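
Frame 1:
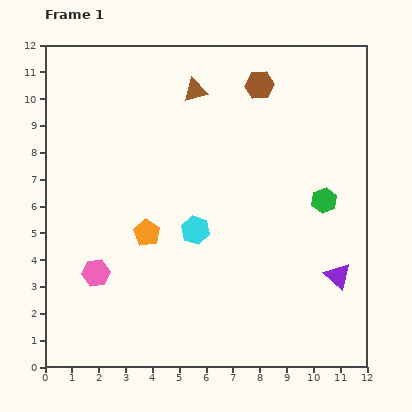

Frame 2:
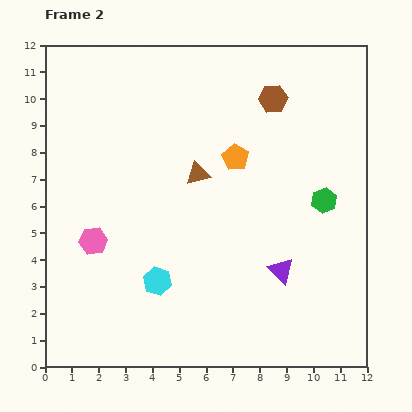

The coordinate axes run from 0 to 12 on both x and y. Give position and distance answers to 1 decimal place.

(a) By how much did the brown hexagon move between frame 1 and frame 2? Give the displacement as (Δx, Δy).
(0.5, -0.5)

The brown hexagon was at (8.0, 10.5) in frame 1 and (8.5, 10.0) in frame 2.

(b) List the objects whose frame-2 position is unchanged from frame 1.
the green hexagon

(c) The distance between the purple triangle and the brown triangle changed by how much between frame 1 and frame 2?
-3.9

Distance in frame 1: 8.7. Distance in frame 2: 4.8.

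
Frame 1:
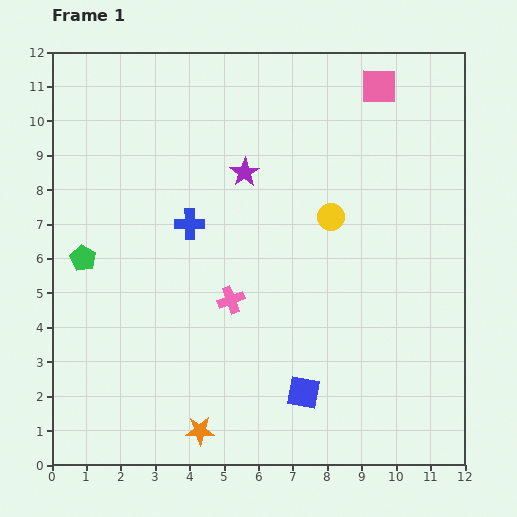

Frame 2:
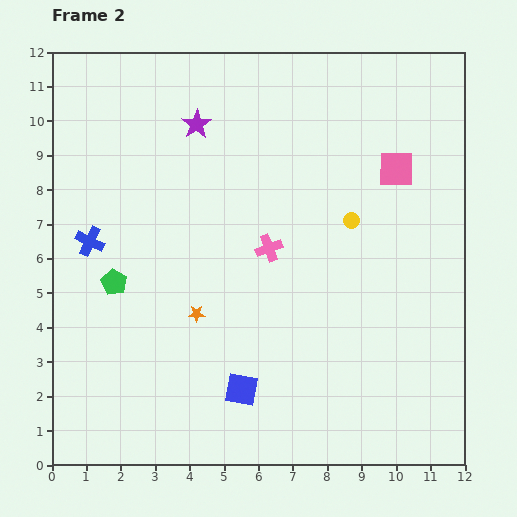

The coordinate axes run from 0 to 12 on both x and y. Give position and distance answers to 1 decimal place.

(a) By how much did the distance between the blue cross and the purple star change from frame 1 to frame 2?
+2.4

Distance in frame 1: 2.2. Distance in frame 2: 4.6.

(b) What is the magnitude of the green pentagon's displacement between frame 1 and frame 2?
1.1

The green pentagon moved from (0.9, 6.0) to (1.8, 5.3), a distance of √(0.9² + 0.7²) ≈ 1.1.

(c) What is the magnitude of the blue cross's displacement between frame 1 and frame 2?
2.9

The blue cross moved from (4.0, 7.0) to (1.1, 6.5), a distance of √(2.9² + 0.5²) ≈ 2.9.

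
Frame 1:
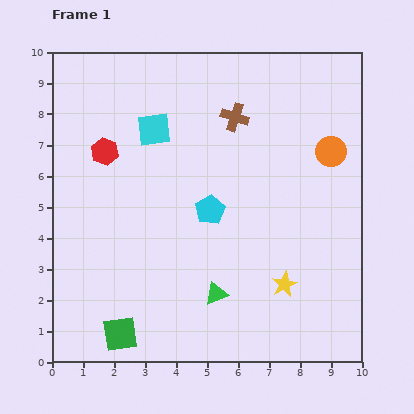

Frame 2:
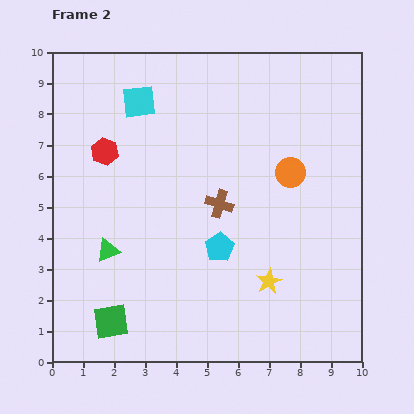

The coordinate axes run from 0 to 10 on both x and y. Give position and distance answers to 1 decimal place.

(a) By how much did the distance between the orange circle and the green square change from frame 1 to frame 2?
-1.5

Distance in frame 1: 9.0. Distance in frame 2: 7.5.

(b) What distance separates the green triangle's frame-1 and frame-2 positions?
3.8

The green triangle moved from (5.3, 2.2) to (1.8, 3.6), a distance of √(3.5² + 1.4²) ≈ 3.8.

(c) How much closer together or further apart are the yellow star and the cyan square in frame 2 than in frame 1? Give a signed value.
+0.7

Distance in frame 1: 6.5. Distance in frame 2: 7.2.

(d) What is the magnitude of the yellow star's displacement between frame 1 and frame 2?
0.5

The yellow star moved from (7.5, 2.5) to (7.0, 2.6), a distance of √(0.5² + 0.1²) ≈ 0.5.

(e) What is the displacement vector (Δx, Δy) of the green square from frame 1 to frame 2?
(-0.3, 0.4)

The green square was at (2.2, 0.9) in frame 1 and (1.9, 1.3) in frame 2.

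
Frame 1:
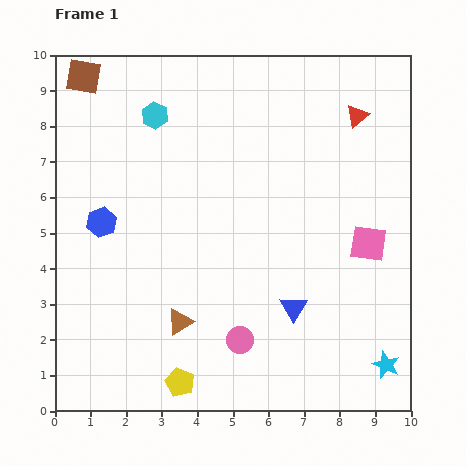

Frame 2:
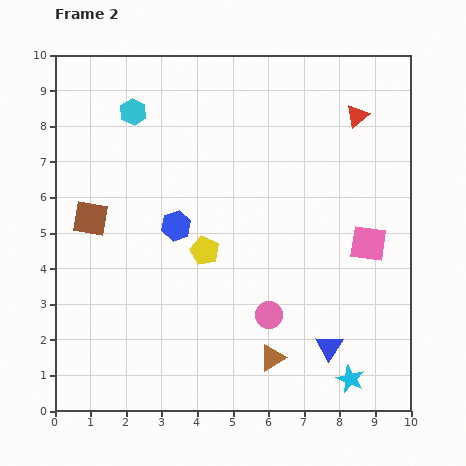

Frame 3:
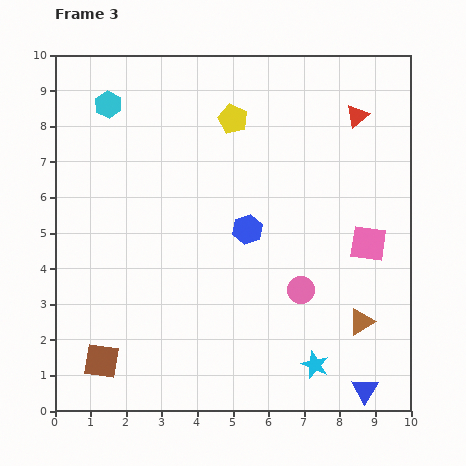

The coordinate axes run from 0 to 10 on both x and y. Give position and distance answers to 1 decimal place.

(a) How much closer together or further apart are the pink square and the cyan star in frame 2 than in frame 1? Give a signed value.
+0.4

Distance in frame 1: 3.4. Distance in frame 2: 3.8.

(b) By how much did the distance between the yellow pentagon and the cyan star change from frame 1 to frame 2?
-0.3

Distance in frame 1: 5.8. Distance in frame 2: 5.5.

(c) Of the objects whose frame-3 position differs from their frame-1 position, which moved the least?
the cyan hexagon

(moved 1.3)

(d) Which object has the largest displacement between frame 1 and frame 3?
the brown square

(moved 8.0; next 7.6)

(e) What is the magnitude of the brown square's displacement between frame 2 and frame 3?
4.0

The brown square moved from (1.0, 5.4) to (1.3, 1.4), a distance of √(0.3² + 4.0²) ≈ 4.0.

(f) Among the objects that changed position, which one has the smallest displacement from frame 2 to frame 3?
the cyan hexagon

(moved 0.7)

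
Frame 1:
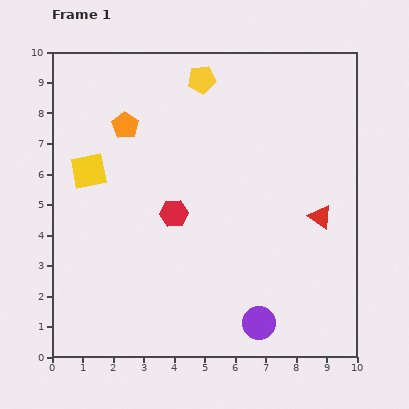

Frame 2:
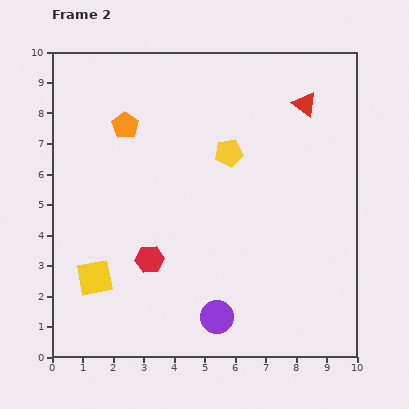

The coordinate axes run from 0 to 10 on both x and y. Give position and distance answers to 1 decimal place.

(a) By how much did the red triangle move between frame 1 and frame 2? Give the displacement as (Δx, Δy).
(-0.5, 3.7)

The red triangle was at (8.8, 4.6) in frame 1 and (8.3, 8.3) in frame 2.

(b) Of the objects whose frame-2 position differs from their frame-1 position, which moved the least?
the purple circle

(moved 1.4)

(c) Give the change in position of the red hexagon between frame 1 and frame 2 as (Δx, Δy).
(-0.8, -1.5)

The red hexagon was at (4.0, 4.7) in frame 1 and (3.2, 3.2) in frame 2.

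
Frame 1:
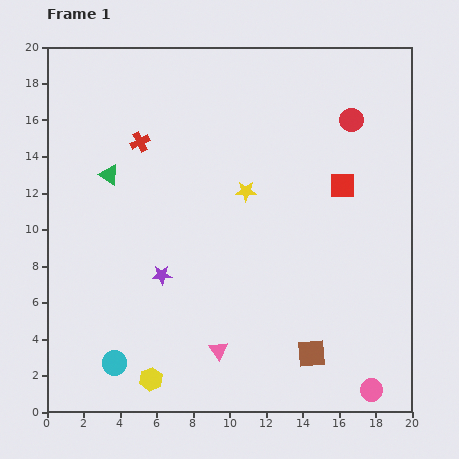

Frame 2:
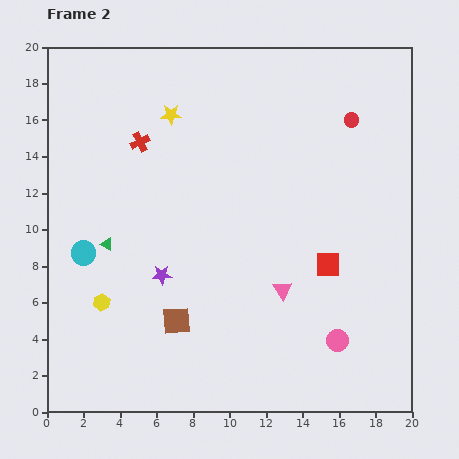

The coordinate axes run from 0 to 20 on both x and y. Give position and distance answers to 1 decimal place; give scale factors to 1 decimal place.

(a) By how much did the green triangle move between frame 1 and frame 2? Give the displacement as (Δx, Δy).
(-0.1, -3.8)

The green triangle was at (3.4, 13.0) in frame 1 and (3.3, 9.2) in frame 2.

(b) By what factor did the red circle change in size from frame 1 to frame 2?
0.6×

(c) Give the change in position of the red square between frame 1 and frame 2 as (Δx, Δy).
(-0.8, -4.3)

The red square was at (16.2, 12.4) in frame 1 and (15.4, 8.1) in frame 2.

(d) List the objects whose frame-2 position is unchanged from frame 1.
the red circle, the red cross, the purple star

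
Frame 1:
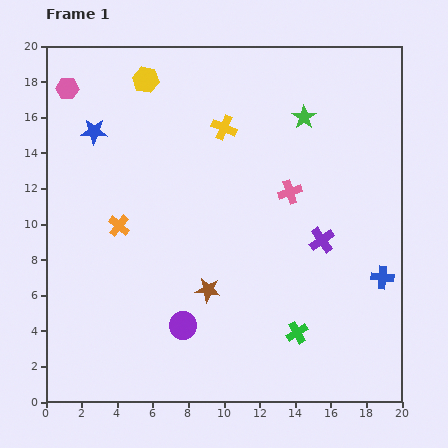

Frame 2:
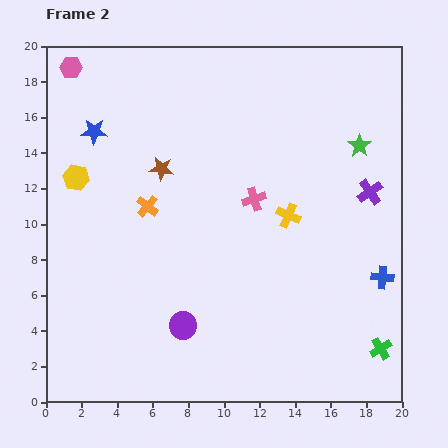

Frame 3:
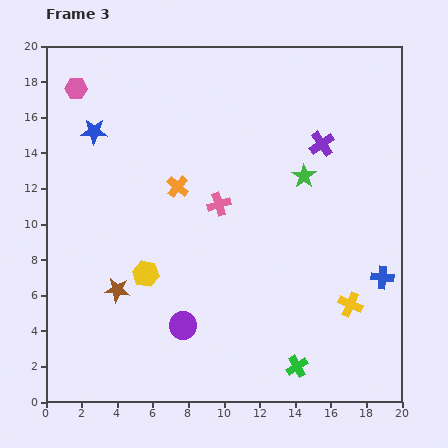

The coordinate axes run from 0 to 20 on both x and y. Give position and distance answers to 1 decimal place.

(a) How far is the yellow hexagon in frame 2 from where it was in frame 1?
6.7

The yellow hexagon moved from (5.6, 18.1) to (1.7, 12.6), a distance of √(3.9² + 5.5²) ≈ 6.7.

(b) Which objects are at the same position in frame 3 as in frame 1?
the blue star, the blue cross, the purple circle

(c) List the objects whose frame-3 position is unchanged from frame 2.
the blue star, the blue cross, the purple circle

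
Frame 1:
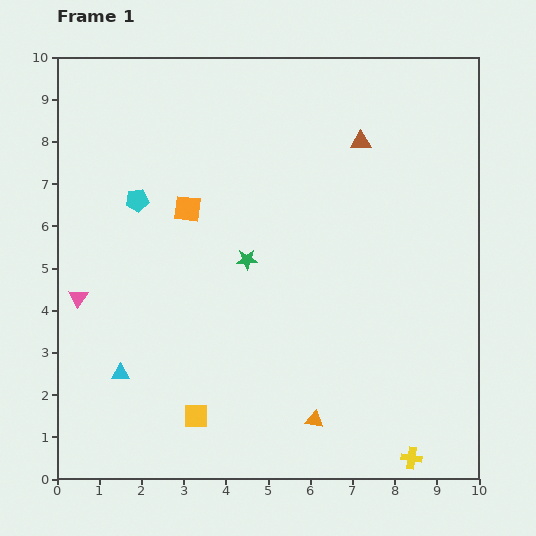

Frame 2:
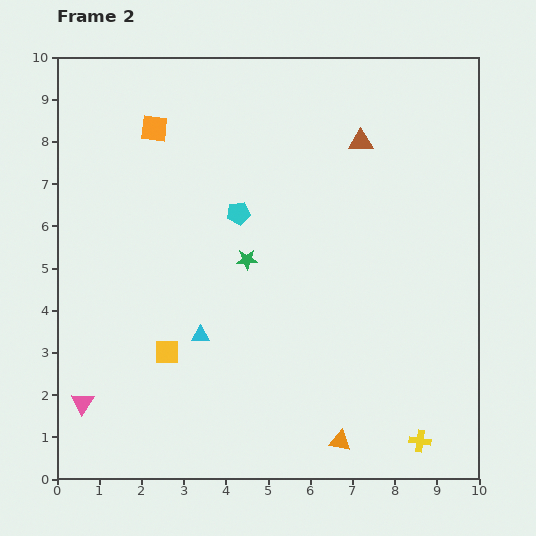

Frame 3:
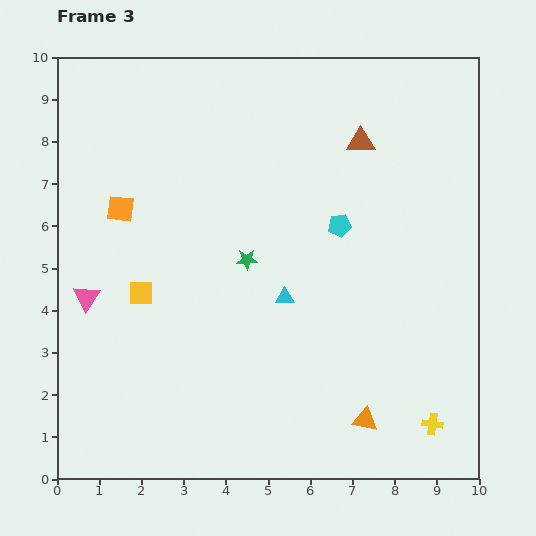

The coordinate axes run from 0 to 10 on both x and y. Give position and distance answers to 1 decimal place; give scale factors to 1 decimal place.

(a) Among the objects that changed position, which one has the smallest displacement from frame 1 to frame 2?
the yellow cross

(moved 0.4)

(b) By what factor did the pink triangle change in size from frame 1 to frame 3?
1.4×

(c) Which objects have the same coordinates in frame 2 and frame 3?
the brown triangle, the green star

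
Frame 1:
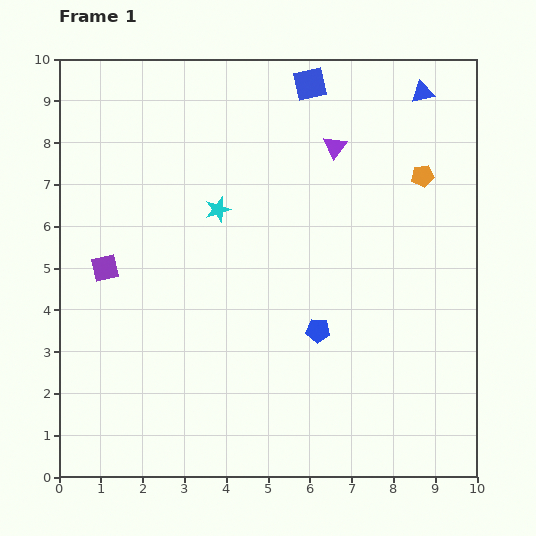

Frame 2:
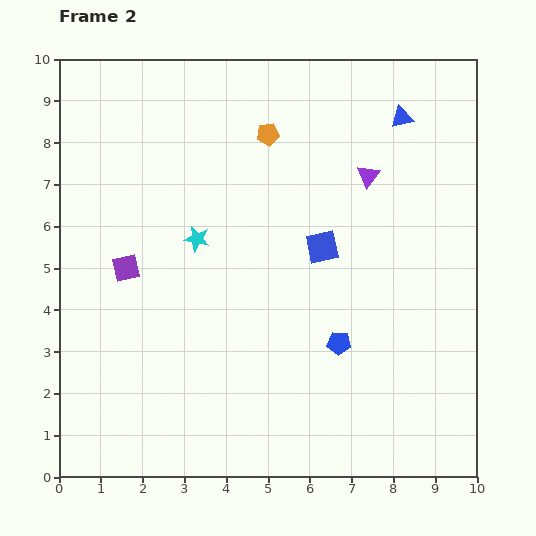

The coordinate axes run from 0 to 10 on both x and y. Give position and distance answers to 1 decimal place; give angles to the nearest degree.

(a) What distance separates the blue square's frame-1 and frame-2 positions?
3.9

The blue square moved from (6.0, 9.4) to (6.3, 5.5), a distance of √(0.3² + 3.9²) ≈ 3.9.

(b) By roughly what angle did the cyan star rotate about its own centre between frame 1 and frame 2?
29° clockwise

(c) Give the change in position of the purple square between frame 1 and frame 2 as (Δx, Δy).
(0.5, 0.0)

The purple square was at (1.1, 5.0) in frame 1 and (1.6, 5.0) in frame 2.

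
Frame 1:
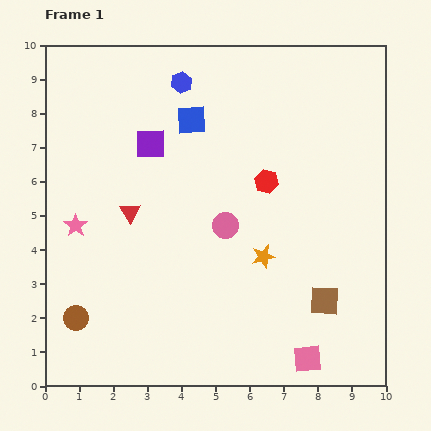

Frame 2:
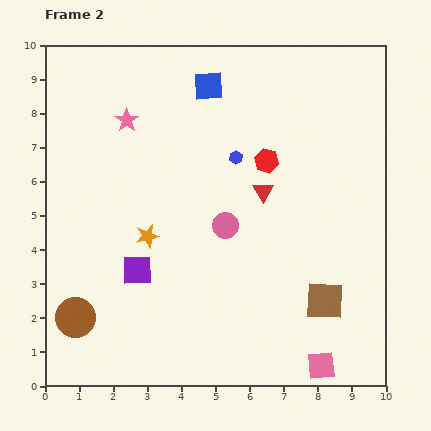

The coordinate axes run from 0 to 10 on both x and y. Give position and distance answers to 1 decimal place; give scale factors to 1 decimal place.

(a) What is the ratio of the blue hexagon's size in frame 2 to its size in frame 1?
0.6×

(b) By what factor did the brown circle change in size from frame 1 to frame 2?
1.6×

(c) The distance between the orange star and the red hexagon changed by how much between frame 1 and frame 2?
+1.9

Distance in frame 1: 2.2. Distance in frame 2: 4.1.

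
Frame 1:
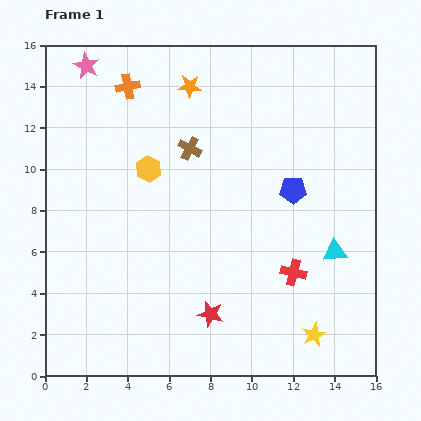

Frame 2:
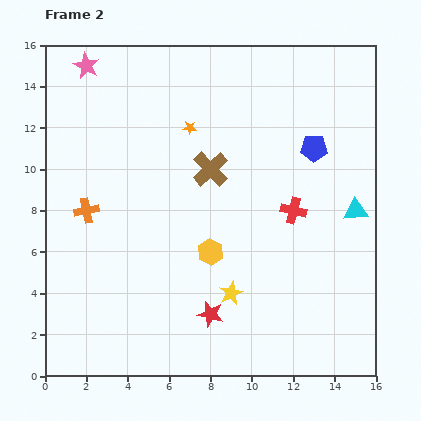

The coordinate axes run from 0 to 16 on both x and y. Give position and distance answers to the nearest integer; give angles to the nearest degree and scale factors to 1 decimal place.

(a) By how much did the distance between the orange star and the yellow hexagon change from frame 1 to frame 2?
+2

Distance in frame 1: 4. Distance in frame 2: 6.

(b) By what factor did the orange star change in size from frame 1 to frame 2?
0.6×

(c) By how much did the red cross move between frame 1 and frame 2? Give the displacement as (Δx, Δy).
(0, 3)

The red cross was at (12, 5) in frame 1 and (12, 8) in frame 2.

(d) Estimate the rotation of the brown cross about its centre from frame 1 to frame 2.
18° clockwise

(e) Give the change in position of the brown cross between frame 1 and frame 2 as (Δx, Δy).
(1, -1)

The brown cross was at (7, 11) in frame 1 and (8, 10) in frame 2.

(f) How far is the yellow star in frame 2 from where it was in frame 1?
4

The yellow star moved from (13, 2) to (9, 4), a distance of √(4² + 2²) ≈ 4.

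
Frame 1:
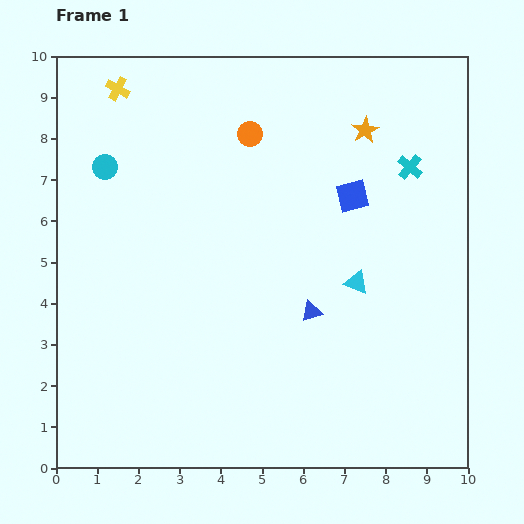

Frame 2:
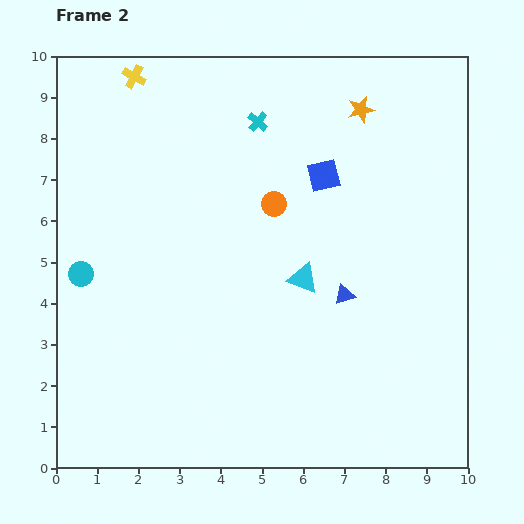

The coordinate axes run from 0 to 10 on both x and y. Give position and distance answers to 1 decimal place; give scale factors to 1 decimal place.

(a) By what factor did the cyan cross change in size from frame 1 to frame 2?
0.8×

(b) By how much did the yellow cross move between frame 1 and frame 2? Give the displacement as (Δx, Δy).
(0.4, 0.3)

The yellow cross was at (1.5, 9.2) in frame 1 and (1.9, 9.5) in frame 2.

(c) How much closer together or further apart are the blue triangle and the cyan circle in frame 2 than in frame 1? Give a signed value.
+0.3

Distance in frame 1: 6.1. Distance in frame 2: 6.4.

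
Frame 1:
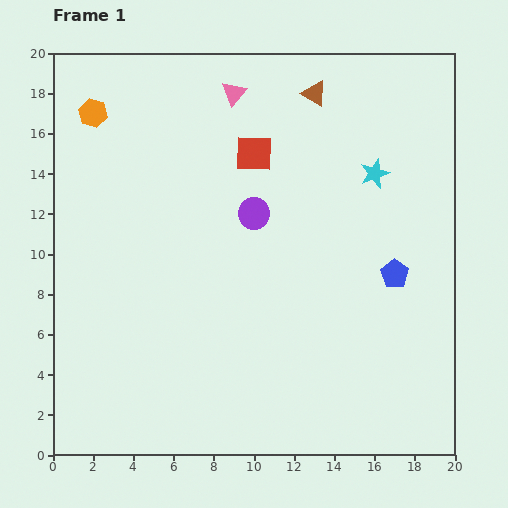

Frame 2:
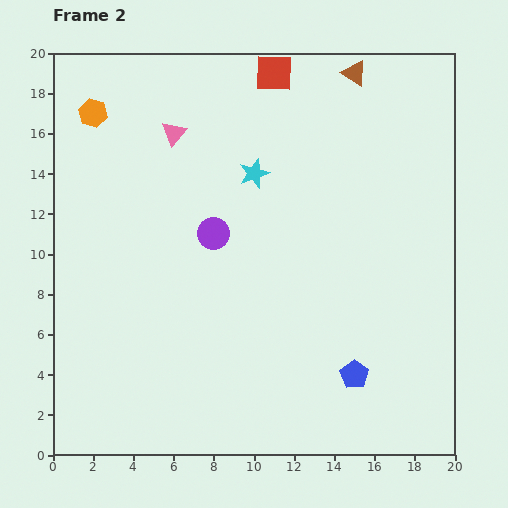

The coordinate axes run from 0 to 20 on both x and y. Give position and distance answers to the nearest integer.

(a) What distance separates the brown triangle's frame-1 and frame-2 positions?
2

The brown triangle moved from (13, 18) to (15, 19), a distance of √(2² + 1²) ≈ 2.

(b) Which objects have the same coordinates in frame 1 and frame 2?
the orange hexagon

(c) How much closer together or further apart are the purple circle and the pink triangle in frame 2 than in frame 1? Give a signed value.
-1

Distance in frame 1: 6. Distance in frame 2: 5.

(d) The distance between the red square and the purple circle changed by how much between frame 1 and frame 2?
+6

Distance in frame 1: 3. Distance in frame 2: 9.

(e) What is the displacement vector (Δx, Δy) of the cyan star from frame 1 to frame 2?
(-6, 0)

The cyan star was at (16, 14) in frame 1 and (10, 14) in frame 2.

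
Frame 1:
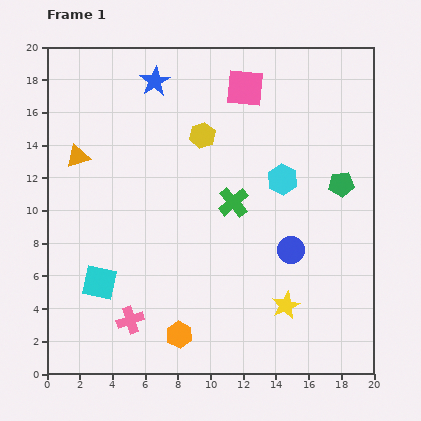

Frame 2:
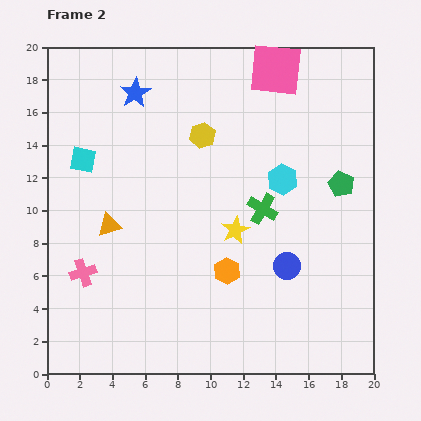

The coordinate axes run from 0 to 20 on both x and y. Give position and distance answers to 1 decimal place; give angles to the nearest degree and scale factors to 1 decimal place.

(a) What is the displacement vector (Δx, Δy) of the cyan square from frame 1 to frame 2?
(-1.0, 7.5)

The cyan square was at (3.2, 5.6) in frame 1 and (2.2, 13.1) in frame 2.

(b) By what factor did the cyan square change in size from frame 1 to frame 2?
0.8×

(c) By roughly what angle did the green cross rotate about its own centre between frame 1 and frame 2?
19° counter-clockwise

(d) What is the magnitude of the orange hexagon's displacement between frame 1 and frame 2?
4.9

The orange hexagon moved from (8.1, 2.4) to (11.0, 6.3), a distance of √(2.9² + 3.9²) ≈ 4.9.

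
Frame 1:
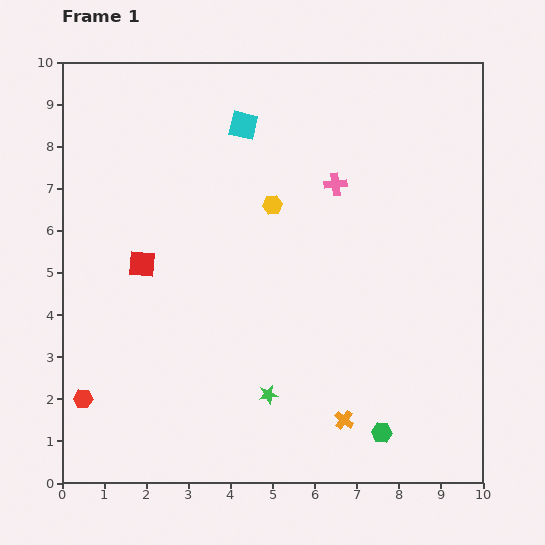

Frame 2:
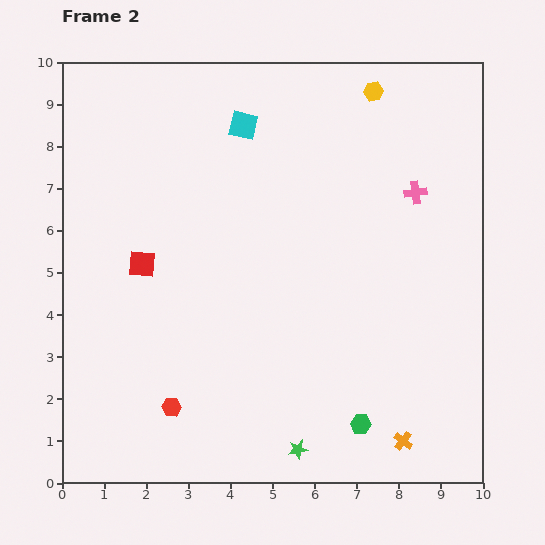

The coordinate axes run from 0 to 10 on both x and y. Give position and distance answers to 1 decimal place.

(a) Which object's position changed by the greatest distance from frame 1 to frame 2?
the yellow hexagon

(moved 3.6; next 2.1)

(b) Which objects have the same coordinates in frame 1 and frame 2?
the red square, the cyan square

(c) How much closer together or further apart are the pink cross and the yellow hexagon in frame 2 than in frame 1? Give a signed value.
+1.0

Distance in frame 1: 1.6. Distance in frame 2: 2.6.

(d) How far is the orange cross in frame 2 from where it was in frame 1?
1.5

The orange cross moved from (6.7, 1.5) to (8.1, 1.0), a distance of √(1.4² + 0.5²) ≈ 1.5.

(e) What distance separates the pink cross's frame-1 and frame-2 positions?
1.9

The pink cross moved from (6.5, 7.1) to (8.4, 6.9), a distance of √(1.9² + 0.2²) ≈ 1.9.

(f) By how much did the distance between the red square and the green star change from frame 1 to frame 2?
+1.4

Distance in frame 1: 4.3. Distance in frame 2: 5.7.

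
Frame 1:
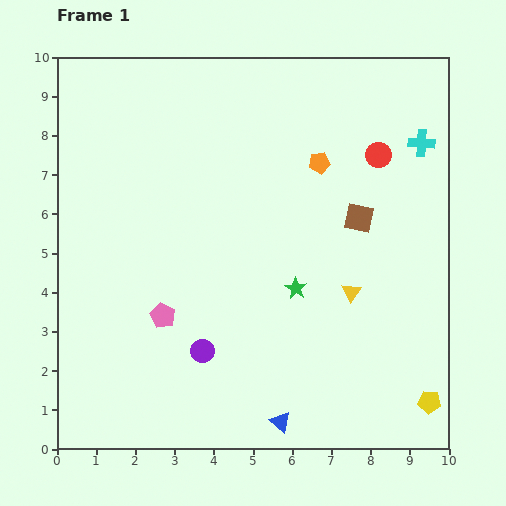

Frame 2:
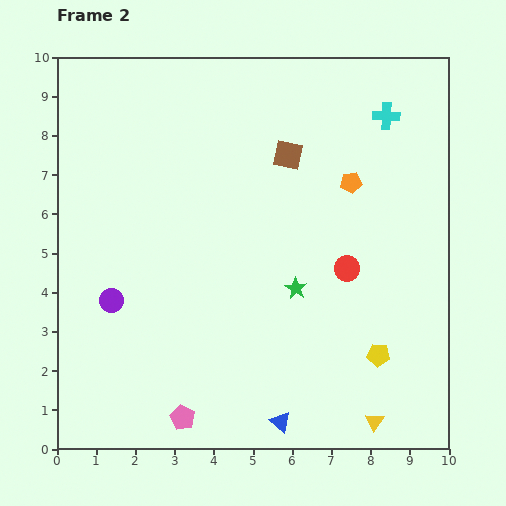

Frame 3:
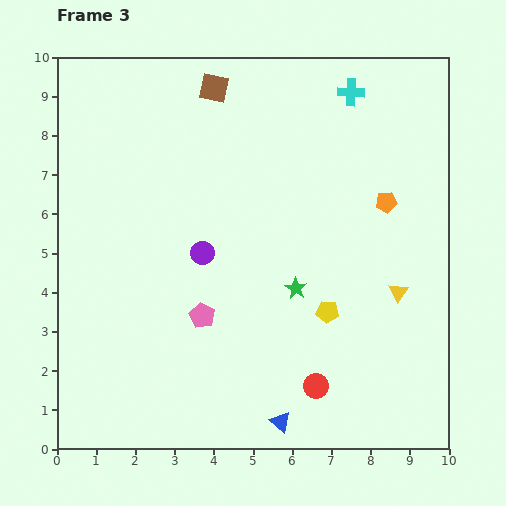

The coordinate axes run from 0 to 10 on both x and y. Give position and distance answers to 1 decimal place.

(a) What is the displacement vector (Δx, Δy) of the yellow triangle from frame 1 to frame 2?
(0.6, -3.3)

The yellow triangle was at (7.5, 4.0) in frame 1 and (8.1, 0.7) in frame 2.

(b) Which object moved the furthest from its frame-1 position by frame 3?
the red circle

(moved 6.1; next 5.0)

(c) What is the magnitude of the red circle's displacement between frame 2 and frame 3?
3.1

The red circle moved from (7.4, 4.6) to (6.6, 1.6), a distance of √(0.8² + 3.0²) ≈ 3.1.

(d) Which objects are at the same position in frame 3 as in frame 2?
the blue triangle, the green star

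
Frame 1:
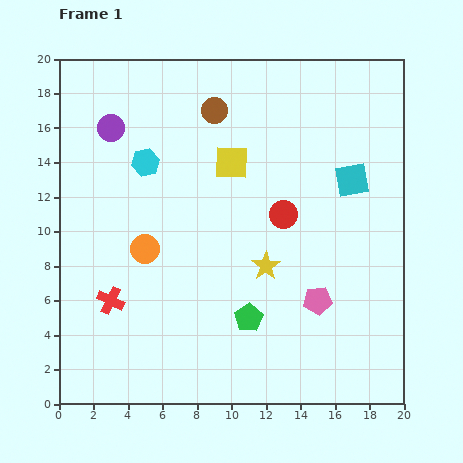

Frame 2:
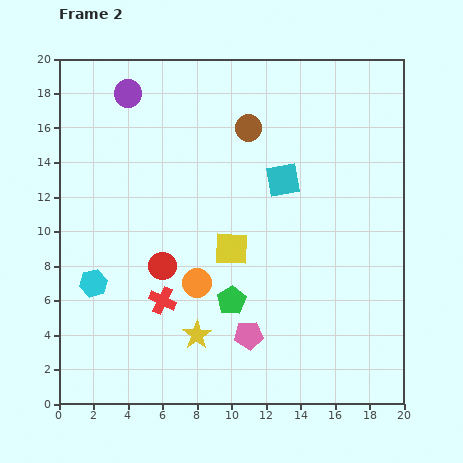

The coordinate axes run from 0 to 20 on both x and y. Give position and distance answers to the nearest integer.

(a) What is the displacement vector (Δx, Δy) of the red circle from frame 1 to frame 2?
(-7, -3)

The red circle was at (13, 11) in frame 1 and (6, 8) in frame 2.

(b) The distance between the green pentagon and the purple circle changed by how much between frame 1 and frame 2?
-1

Distance in frame 1: 14. Distance in frame 2: 13.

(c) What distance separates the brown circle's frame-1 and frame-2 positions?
2

The brown circle moved from (9, 17) to (11, 16), a distance of √(2² + 1²) ≈ 2.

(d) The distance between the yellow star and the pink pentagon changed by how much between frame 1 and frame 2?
-1

Distance in frame 1: 4. Distance in frame 2: 3.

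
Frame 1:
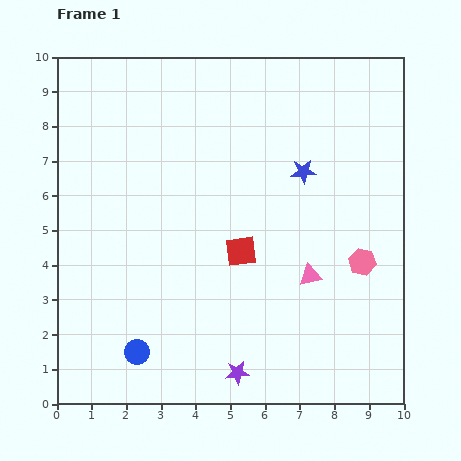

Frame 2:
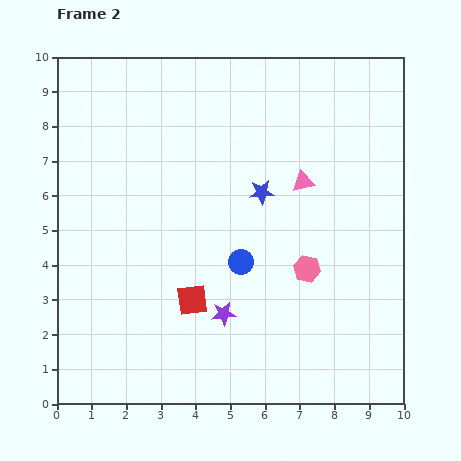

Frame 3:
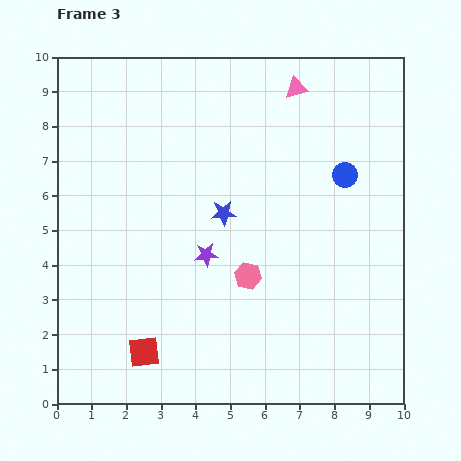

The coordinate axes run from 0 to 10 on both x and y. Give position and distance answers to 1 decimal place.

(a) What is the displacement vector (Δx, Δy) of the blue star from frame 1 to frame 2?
(-1.2, -0.6)

The blue star was at (7.1, 6.7) in frame 1 and (5.9, 6.1) in frame 2.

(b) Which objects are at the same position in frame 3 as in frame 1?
none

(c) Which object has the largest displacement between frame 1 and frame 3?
the blue circle

(moved 7.9; next 5.4)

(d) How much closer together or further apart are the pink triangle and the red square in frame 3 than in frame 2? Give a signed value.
+4.1

Distance in frame 2: 4.7. Distance in frame 3: 8.8.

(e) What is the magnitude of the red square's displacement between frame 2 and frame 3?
2.1

The red square moved from (3.9, 3.0) to (2.5, 1.5), a distance of √(1.4² + 1.5²) ≈ 2.1.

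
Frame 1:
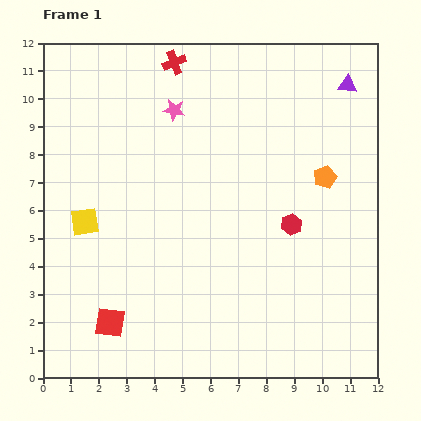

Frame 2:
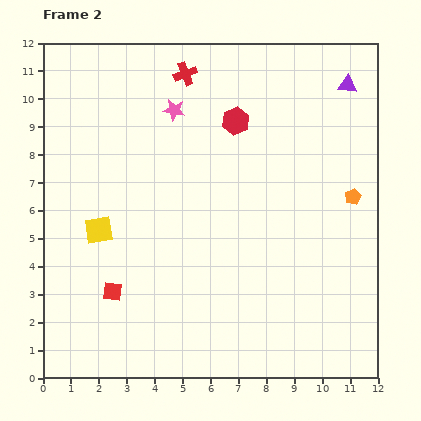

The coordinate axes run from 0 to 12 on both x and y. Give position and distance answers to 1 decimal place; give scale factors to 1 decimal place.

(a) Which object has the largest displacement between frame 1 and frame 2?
the red hexagon

(moved 4.2; next 1.2)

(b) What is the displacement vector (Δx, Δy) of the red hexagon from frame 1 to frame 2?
(-2.0, 3.7)

The red hexagon was at (8.9, 5.5) in frame 1 and (6.9, 9.2) in frame 2.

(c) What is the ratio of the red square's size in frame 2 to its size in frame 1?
0.6×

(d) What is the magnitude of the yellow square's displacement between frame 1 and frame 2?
0.6

The yellow square moved from (1.5, 5.6) to (2.0, 5.3), a distance of √(0.5² + 0.3²) ≈ 0.6.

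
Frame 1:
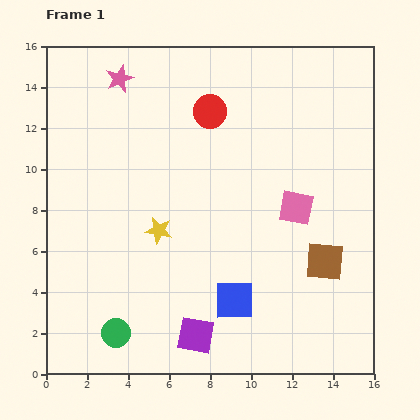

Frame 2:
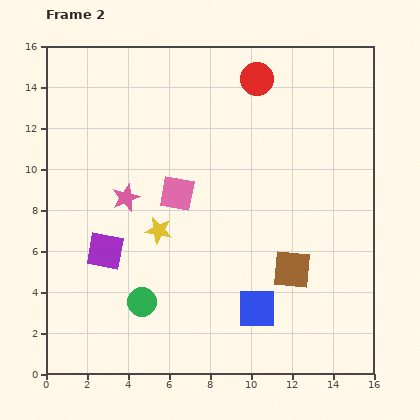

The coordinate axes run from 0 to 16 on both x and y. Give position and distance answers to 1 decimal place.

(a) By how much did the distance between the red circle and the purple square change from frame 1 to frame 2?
+0.3

Distance in frame 1: 10.9. Distance in frame 2: 11.2.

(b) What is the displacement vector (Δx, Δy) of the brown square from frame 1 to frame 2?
(-1.6, -0.4)

The brown square was at (13.6, 5.5) in frame 1 and (12.0, 5.1) in frame 2.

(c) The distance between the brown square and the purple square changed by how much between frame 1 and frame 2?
+1.8

Distance in frame 1: 7.3. Distance in frame 2: 9.1.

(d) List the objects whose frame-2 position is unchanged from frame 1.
the yellow star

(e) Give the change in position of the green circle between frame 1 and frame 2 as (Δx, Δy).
(1.3, 1.5)

The green circle was at (3.4, 2.0) in frame 1 and (4.7, 3.5) in frame 2.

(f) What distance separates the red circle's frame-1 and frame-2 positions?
2.8

The red circle moved from (8.0, 12.8) to (10.3, 14.4), a distance of √(2.3² + 1.6²) ≈ 2.8.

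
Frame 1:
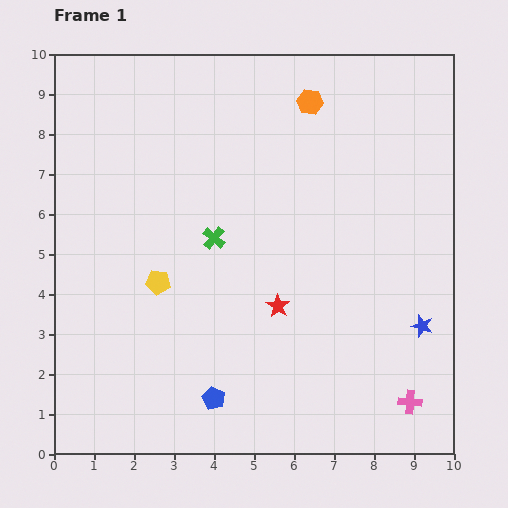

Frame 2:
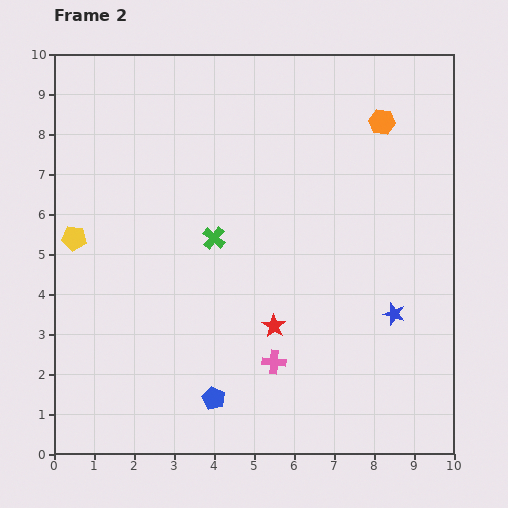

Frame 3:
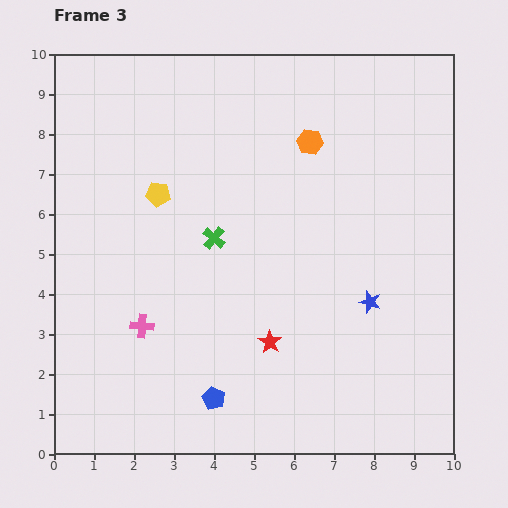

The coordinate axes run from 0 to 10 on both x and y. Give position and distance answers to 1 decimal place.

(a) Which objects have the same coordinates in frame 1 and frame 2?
the blue pentagon, the green cross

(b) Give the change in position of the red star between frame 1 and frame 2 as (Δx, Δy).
(-0.1, -0.5)

The red star was at (5.6, 3.7) in frame 1 and (5.5, 3.2) in frame 2.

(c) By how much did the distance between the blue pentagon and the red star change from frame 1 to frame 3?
-0.8

Distance in frame 1: 2.8. Distance in frame 3: 2.0.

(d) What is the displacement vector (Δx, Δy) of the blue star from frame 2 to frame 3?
(-0.6, 0.3)

The blue star was at (8.5, 3.5) in frame 2 and (7.9, 3.8) in frame 3.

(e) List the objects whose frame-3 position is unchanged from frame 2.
the blue pentagon, the green cross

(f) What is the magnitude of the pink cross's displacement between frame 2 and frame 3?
3.4

The pink cross moved from (5.5, 2.3) to (2.2, 3.2), a distance of √(3.3² + 0.9²) ≈ 3.4.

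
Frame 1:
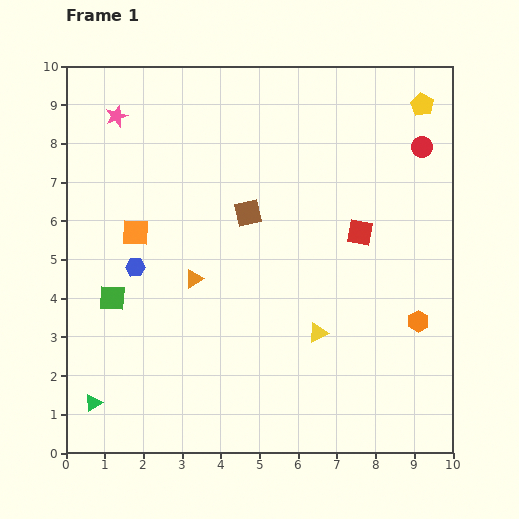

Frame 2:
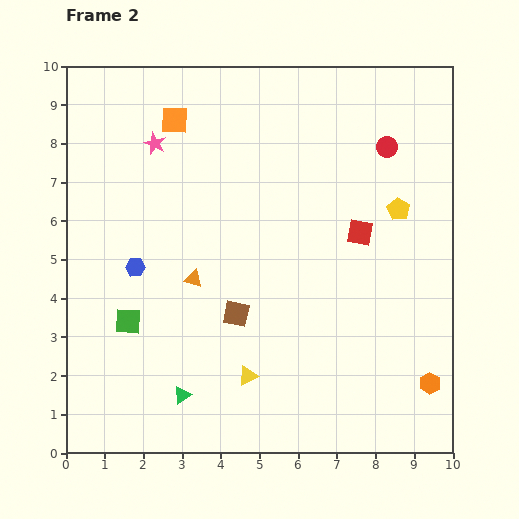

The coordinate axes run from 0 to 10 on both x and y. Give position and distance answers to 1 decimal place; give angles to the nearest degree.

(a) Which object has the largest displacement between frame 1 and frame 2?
the orange square

(moved 3.1; next 2.8)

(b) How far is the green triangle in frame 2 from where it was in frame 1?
2.3

The green triangle moved from (0.7, 1.3) to (3.0, 1.5), a distance of √(2.3² + 0.2²) ≈ 2.3.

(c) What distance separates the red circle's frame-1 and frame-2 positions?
0.9

The red circle moved from (9.2, 7.9) to (8.3, 7.9), a distance of √(0.9² + 0.0²) ≈ 0.9.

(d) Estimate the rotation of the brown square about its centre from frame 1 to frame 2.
25° clockwise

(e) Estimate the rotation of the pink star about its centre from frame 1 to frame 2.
28° counter-clockwise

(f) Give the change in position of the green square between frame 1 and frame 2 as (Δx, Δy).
(0.4, -0.6)

The green square was at (1.2, 4.0) in frame 1 and (1.6, 3.4) in frame 2.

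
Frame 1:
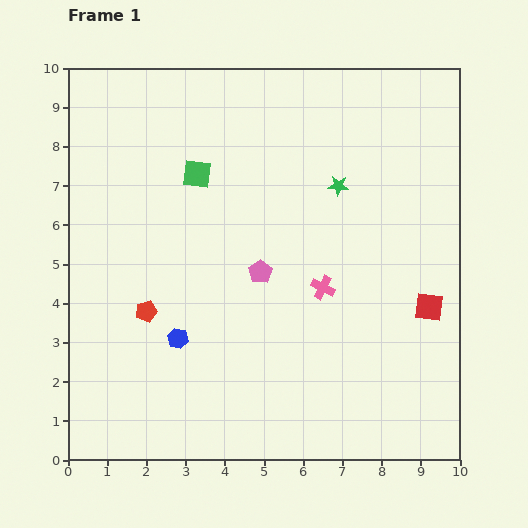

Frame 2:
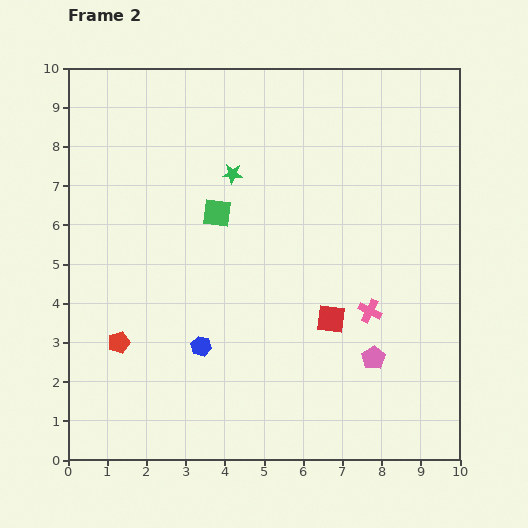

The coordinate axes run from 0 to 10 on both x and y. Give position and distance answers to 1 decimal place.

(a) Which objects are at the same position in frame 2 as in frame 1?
none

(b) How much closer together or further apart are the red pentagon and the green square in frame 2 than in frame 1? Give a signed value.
+0.4

Distance in frame 1: 3.7. Distance in frame 2: 4.1.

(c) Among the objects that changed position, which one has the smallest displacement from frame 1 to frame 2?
the blue hexagon

(moved 0.6)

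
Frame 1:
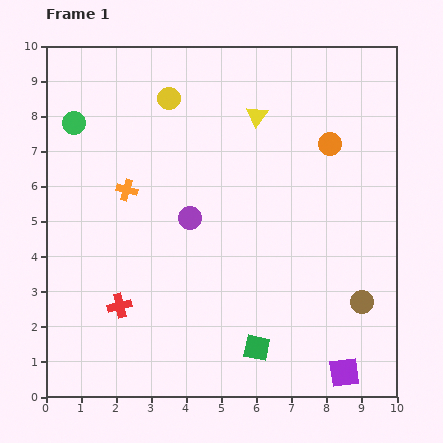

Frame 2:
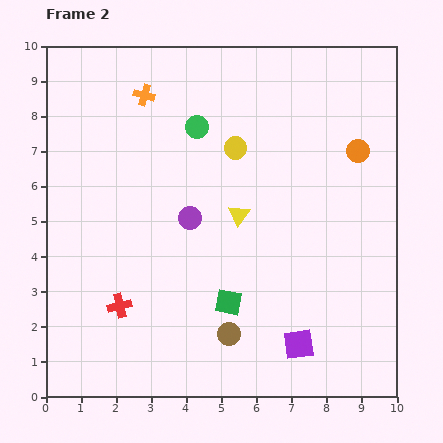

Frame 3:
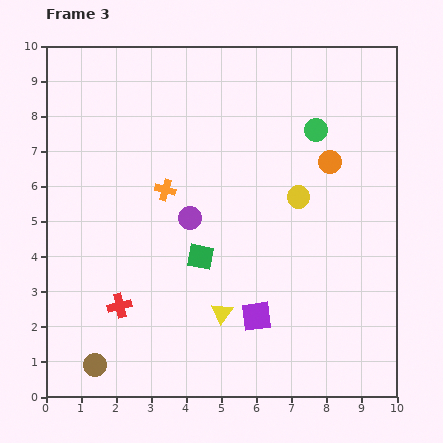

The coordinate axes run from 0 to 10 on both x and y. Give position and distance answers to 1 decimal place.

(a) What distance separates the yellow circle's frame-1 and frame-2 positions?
2.4

The yellow circle moved from (3.5, 8.5) to (5.4, 7.1), a distance of √(1.9² + 1.4²) ≈ 2.4.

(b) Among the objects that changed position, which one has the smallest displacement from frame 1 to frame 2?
the orange circle

(moved 0.8)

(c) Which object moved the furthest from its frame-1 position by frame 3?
the brown circle

(moved 7.8; next 6.9)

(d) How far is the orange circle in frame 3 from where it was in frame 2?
0.9

The orange circle moved from (8.9, 7.0) to (8.1, 6.7), a distance of √(0.8² + 0.3²) ≈ 0.9.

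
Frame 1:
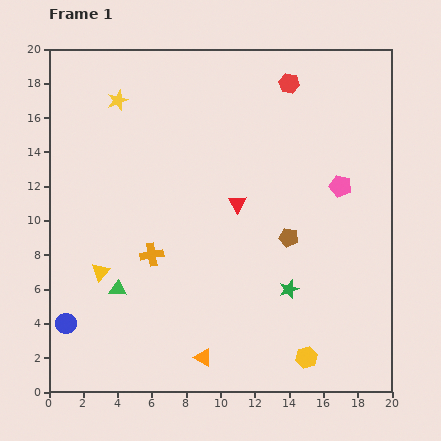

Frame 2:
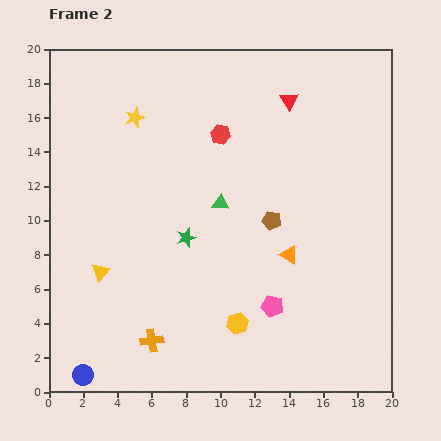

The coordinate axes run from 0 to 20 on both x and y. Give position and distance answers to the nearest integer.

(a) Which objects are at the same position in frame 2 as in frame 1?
the yellow triangle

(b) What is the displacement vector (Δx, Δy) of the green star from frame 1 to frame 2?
(-6, 3)

The green star was at (14, 6) in frame 1 and (8, 9) in frame 2.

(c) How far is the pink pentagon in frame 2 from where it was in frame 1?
8

The pink pentagon moved from (17, 12) to (13, 5), a distance of √(4² + 7²) ≈ 8.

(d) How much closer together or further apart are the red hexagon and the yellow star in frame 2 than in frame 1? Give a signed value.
-5

Distance in frame 1: 10. Distance in frame 2: 5.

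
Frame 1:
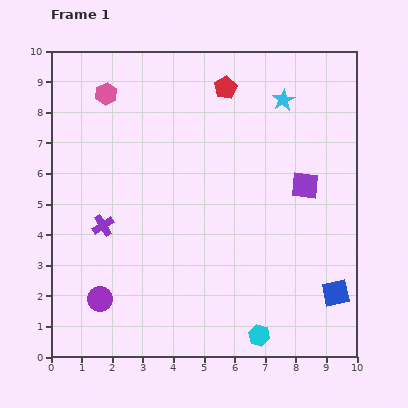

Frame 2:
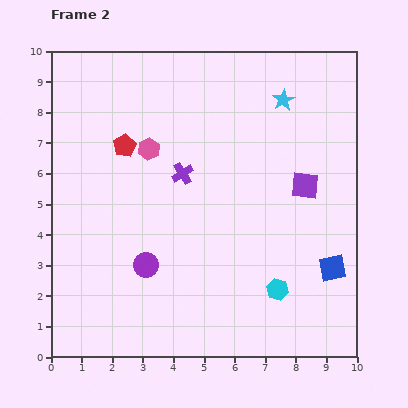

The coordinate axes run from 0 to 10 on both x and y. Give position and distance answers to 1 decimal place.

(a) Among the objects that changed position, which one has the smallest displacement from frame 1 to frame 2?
the blue square

(moved 0.8)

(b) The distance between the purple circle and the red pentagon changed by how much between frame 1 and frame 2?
-4.0

Distance in frame 1: 8.0. Distance in frame 2: 4.0.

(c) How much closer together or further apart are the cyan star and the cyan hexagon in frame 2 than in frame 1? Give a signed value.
-1.5

Distance in frame 1: 7.7. Distance in frame 2: 6.2.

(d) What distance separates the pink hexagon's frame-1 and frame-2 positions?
2.3

The pink hexagon moved from (1.8, 8.6) to (3.2, 6.8), a distance of √(1.4² + 1.8²) ≈ 2.3.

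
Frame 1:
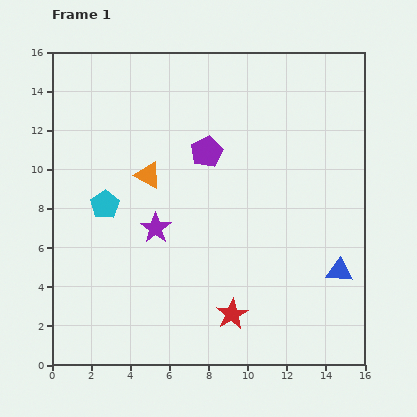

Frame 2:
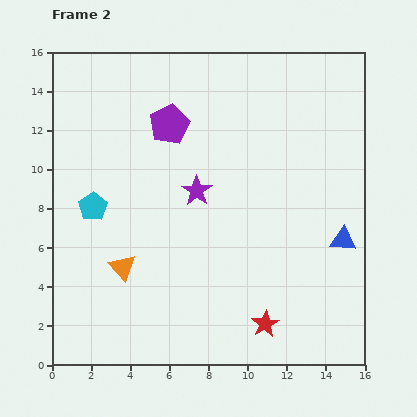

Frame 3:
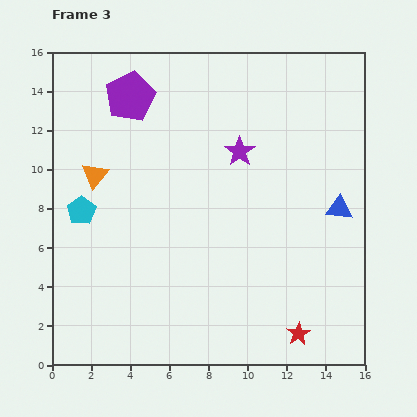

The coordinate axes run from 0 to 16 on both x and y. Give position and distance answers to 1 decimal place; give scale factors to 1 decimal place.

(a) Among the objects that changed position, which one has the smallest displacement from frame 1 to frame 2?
the cyan pentagon

(moved 0.6)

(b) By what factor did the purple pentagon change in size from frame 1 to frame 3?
1.6×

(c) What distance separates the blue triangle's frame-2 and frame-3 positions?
1.6

The blue triangle moved from (14.9, 6.4) to (14.7, 8.0), a distance of √(0.2² + 1.6²) ≈ 1.6.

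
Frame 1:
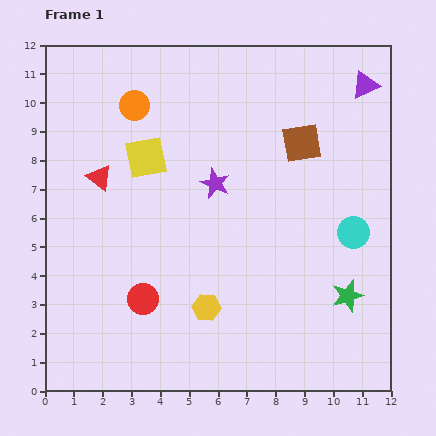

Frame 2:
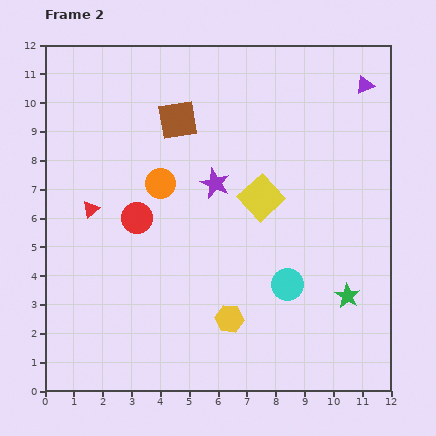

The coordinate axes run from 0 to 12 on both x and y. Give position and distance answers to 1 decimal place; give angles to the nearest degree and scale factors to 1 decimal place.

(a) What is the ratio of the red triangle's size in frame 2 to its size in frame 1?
0.7×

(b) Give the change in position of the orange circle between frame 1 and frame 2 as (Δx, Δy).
(0.9, -2.7)

The orange circle was at (3.1, 9.9) in frame 1 and (4.0, 7.2) in frame 2.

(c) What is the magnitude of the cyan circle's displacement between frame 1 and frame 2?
2.9

The cyan circle moved from (10.7, 5.5) to (8.4, 3.7), a distance of √(2.3² + 1.8²) ≈ 2.9.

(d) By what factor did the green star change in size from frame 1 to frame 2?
0.8×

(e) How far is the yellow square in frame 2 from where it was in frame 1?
4.2

The yellow square moved from (3.5, 8.1) to (7.5, 6.7), a distance of √(4.0² + 1.4²) ≈ 4.2.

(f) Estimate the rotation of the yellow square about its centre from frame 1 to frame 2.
32° counter-clockwise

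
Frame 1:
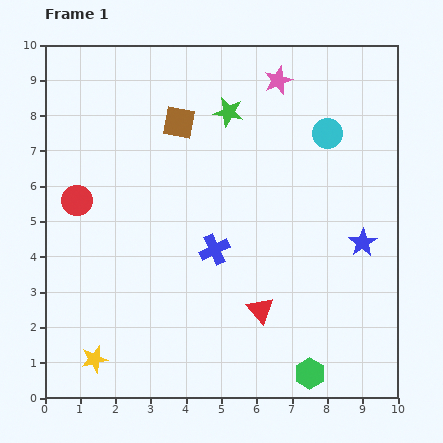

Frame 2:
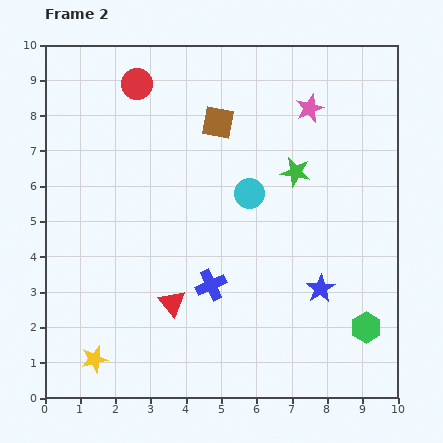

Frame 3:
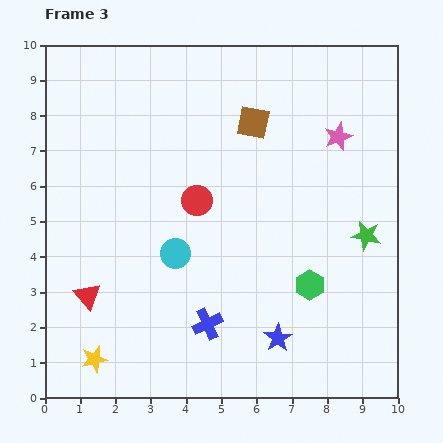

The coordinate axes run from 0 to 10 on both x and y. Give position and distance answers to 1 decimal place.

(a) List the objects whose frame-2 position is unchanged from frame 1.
the yellow star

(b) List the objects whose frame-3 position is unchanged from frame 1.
the yellow star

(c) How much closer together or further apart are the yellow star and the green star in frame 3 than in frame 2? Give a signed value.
+0.7

Distance in frame 2: 7.8. Distance in frame 3: 8.5.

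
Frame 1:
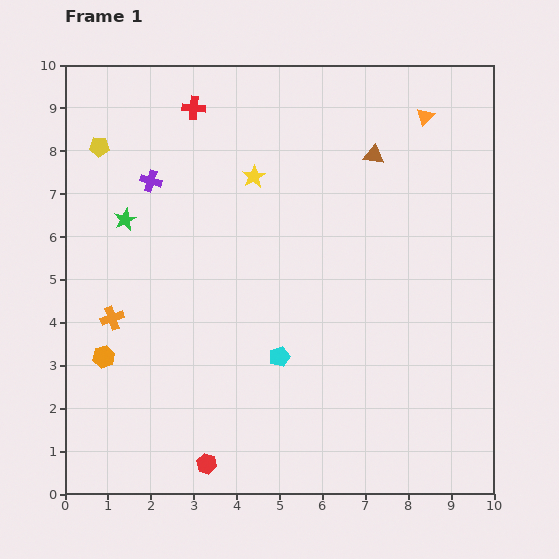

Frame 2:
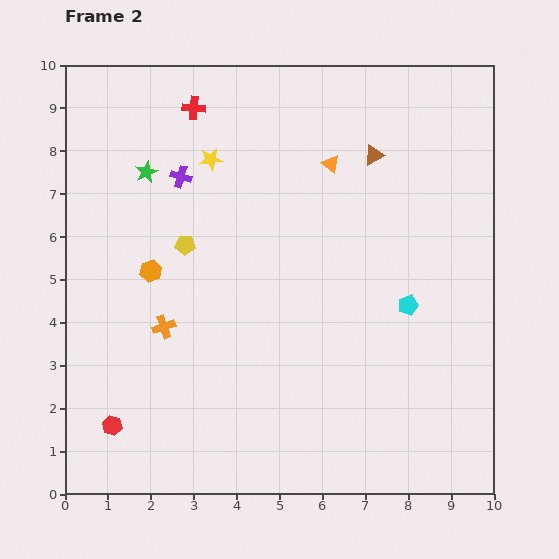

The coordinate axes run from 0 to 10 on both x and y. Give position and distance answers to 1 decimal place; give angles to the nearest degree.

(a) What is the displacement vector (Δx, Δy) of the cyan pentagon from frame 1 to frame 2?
(3.0, 1.2)

The cyan pentagon was at (5.0, 3.2) in frame 1 and (8.0, 4.4) in frame 2.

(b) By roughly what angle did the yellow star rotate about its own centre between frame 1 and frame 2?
23° clockwise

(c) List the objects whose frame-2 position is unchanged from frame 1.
the red cross, the brown triangle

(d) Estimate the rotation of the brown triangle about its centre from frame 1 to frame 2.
37° counter-clockwise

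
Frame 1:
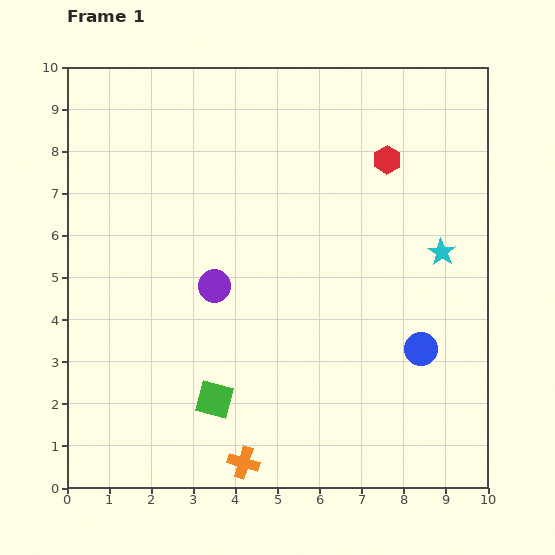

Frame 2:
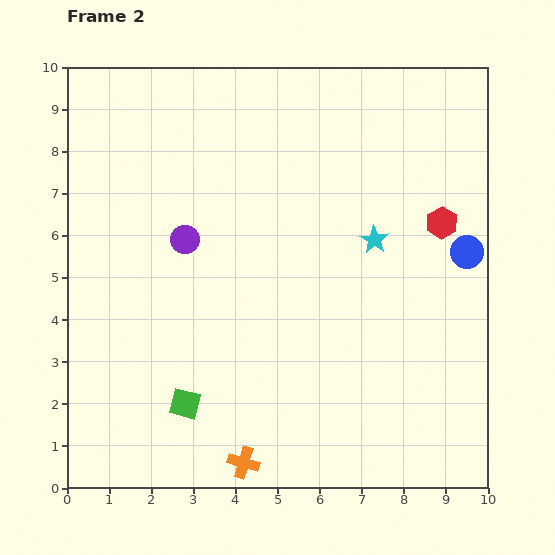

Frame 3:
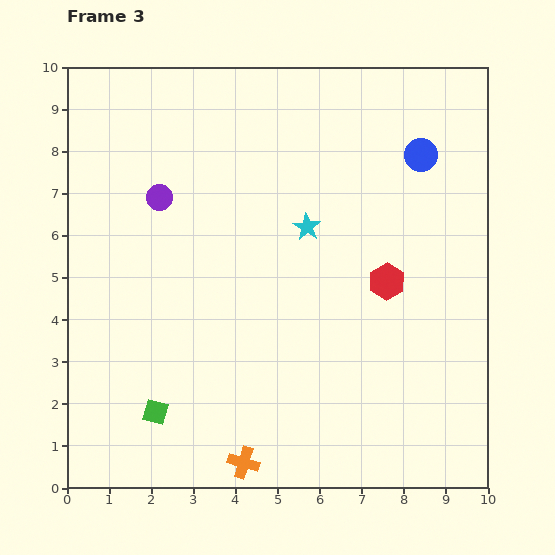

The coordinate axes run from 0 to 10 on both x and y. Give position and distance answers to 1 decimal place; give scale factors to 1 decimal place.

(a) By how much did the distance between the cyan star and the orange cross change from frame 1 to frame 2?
-0.8

Distance in frame 1: 6.9. Distance in frame 2: 6.1.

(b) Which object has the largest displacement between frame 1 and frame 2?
the blue circle

(moved 2.5; next 2.0)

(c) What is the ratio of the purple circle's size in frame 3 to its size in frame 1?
0.8×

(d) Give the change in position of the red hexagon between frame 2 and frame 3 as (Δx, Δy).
(-1.3, -1.4)

The red hexagon was at (8.9, 6.3) in frame 2 and (7.6, 4.9) in frame 3.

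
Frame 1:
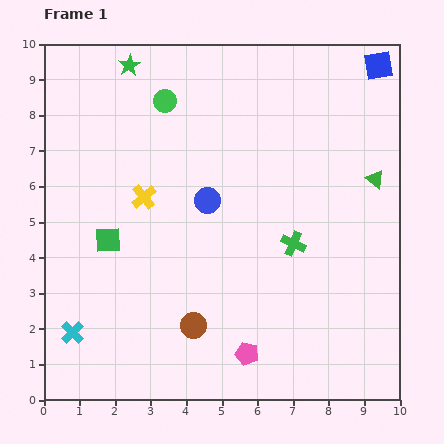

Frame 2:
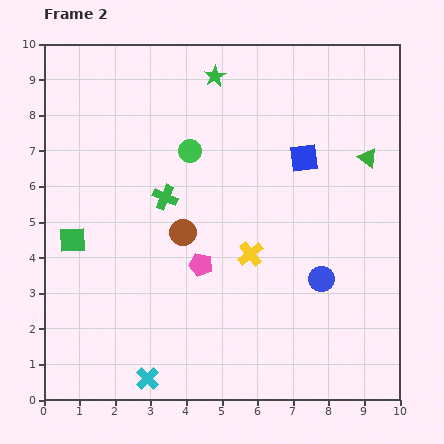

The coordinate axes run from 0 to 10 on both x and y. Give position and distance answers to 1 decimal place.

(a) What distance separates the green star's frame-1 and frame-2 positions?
2.4

The green star moved from (2.4, 9.4) to (4.8, 9.1), a distance of √(2.4² + 0.3²) ≈ 2.4.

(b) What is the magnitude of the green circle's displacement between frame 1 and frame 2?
1.6

The green circle moved from (3.4, 8.4) to (4.1, 7.0), a distance of √(0.7² + 1.4²) ≈ 1.6.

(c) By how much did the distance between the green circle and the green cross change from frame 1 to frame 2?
-3.9

Distance in frame 1: 5.4. Distance in frame 2: 1.5.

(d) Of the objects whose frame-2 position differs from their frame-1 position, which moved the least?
the green triangle

(moved 0.6)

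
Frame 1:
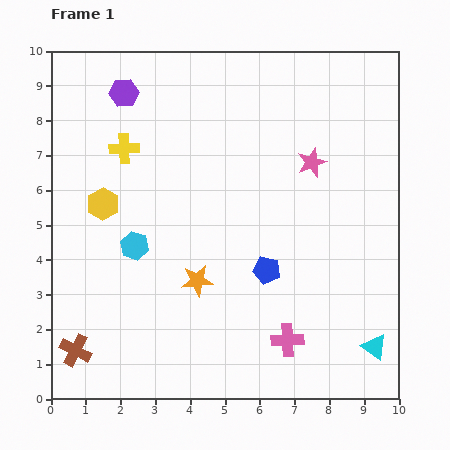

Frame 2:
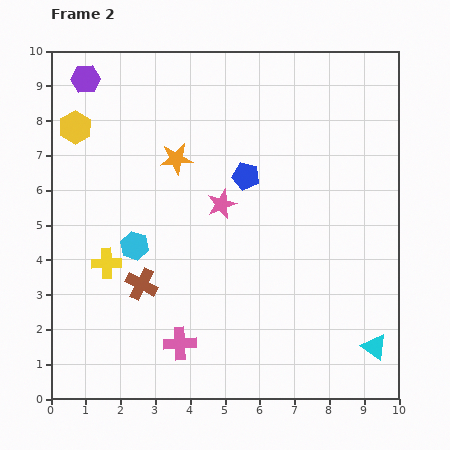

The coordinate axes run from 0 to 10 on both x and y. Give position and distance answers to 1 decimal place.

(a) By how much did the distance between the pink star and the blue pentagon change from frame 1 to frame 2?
-2.3

Distance in frame 1: 3.4. Distance in frame 2: 1.1.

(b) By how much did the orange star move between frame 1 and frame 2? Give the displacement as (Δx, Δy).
(-0.6, 3.5)

The orange star was at (4.2, 3.4) in frame 1 and (3.6, 6.9) in frame 2.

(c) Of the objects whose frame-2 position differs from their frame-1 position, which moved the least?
the purple hexagon

(moved 1.2)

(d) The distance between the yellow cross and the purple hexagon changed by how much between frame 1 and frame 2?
+3.7

Distance in frame 1: 1.6. Distance in frame 2: 5.3.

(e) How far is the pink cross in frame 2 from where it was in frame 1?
3.1

The pink cross moved from (6.8, 1.7) to (3.7, 1.6), a distance of √(3.1² + 0.1²) ≈ 3.1.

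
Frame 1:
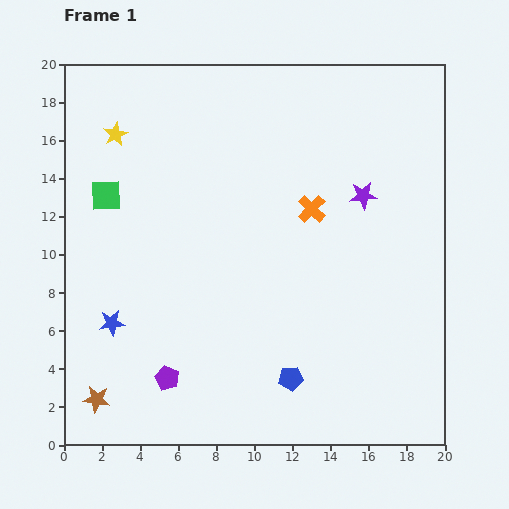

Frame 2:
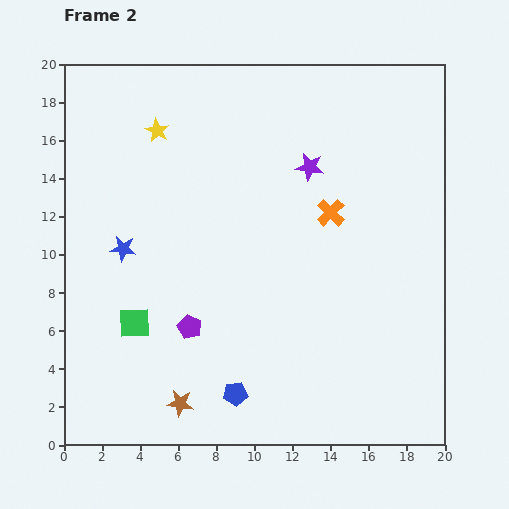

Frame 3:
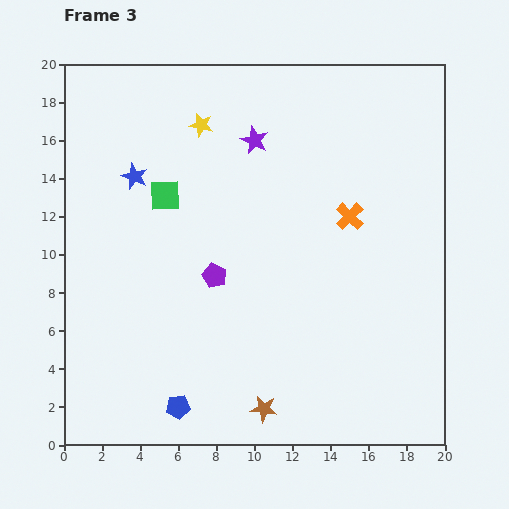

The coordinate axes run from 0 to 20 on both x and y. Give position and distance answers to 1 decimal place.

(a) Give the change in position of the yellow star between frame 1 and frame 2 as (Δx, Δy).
(2.2, 0.2)

The yellow star was at (2.7, 16.3) in frame 1 and (4.9, 16.5) in frame 2.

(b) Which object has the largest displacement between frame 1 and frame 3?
the brown star

(moved 8.8; next 7.8)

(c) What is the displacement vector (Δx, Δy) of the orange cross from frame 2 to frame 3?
(1.0, -0.2)

The orange cross was at (14.0, 12.2) in frame 2 and (15.0, 12.0) in frame 3.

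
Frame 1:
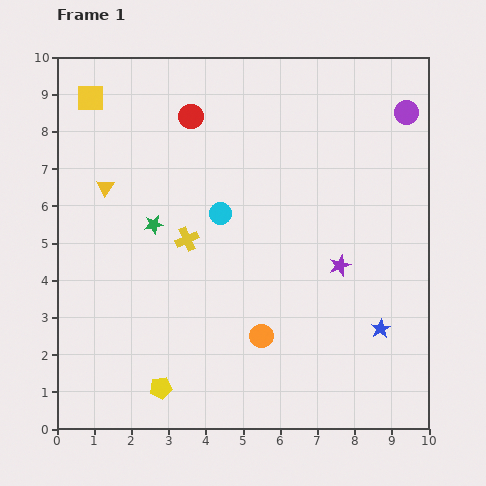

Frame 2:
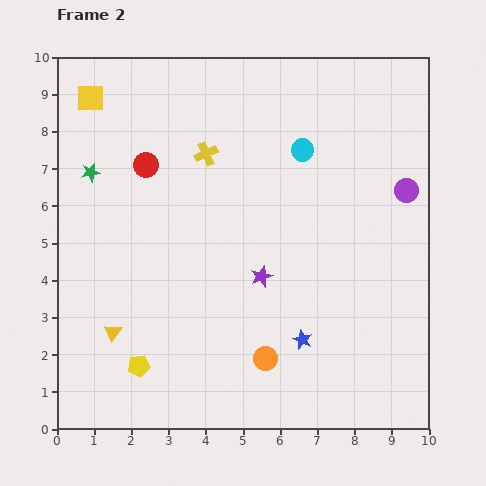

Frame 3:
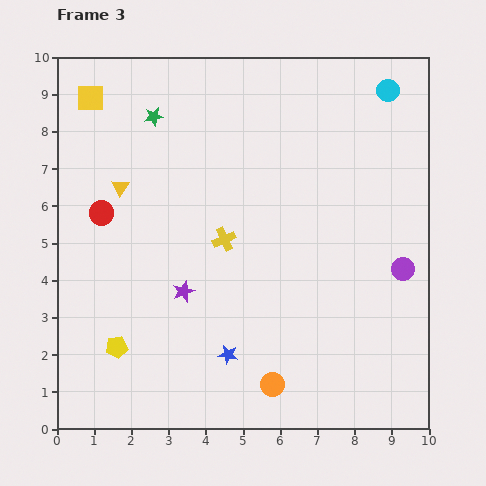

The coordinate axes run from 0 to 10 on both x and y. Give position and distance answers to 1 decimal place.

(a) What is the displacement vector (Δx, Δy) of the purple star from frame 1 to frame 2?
(-2.1, -0.3)

The purple star was at (7.6, 4.4) in frame 1 and (5.5, 4.1) in frame 2.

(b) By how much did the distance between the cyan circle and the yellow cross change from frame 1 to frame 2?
+1.5

Distance in frame 1: 1.1. Distance in frame 2: 2.6.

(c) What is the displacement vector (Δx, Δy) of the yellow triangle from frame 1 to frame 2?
(0.2, -3.9)

The yellow triangle was at (1.3, 6.5) in frame 1 and (1.5, 2.6) in frame 2.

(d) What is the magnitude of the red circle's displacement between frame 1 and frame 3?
3.5

The red circle moved from (3.6, 8.4) to (1.2, 5.8), a distance of √(2.4² + 2.6²) ≈ 3.5.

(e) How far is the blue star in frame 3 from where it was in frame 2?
2.0

The blue star moved from (6.6, 2.4) to (4.6, 2.0), a distance of √(2.0² + 0.4²) ≈ 2.0.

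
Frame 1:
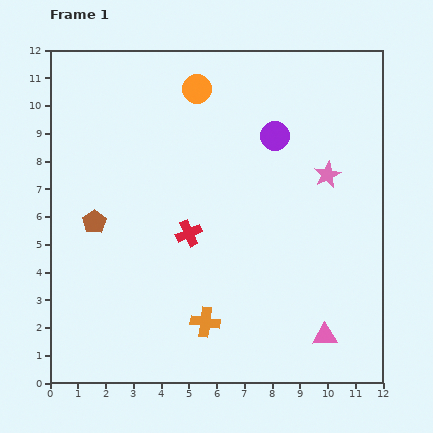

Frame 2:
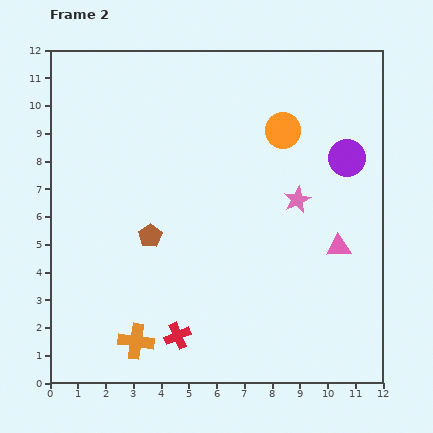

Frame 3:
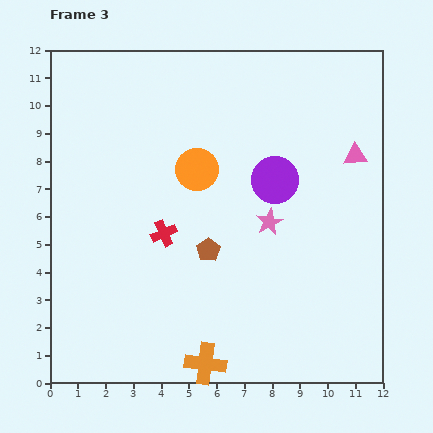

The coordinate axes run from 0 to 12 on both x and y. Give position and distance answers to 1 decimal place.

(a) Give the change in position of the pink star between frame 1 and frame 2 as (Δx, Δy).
(-1.1, -0.9)

The pink star was at (10.0, 7.5) in frame 1 and (8.9, 6.6) in frame 2.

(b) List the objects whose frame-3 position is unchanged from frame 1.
none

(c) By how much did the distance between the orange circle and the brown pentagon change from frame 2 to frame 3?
-3.2

Distance in frame 2: 6.1. Distance in frame 3: 2.9.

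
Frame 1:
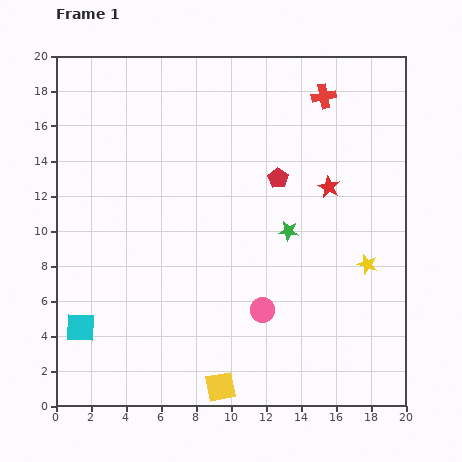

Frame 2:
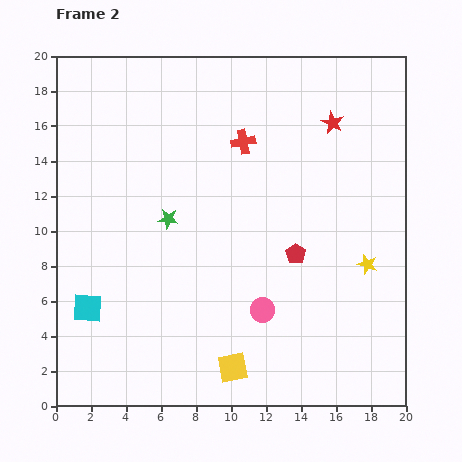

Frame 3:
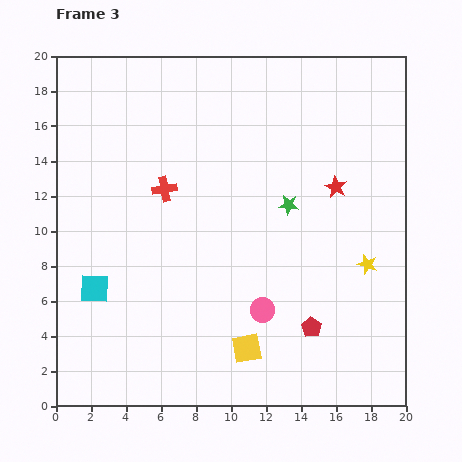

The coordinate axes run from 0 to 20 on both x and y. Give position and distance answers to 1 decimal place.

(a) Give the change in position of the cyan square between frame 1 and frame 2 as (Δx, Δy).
(0.4, 1.1)

The cyan square was at (1.4, 4.5) in frame 1 and (1.8, 5.6) in frame 2.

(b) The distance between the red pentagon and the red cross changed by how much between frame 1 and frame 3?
+6.1

Distance in frame 1: 5.4. Distance in frame 3: 11.5.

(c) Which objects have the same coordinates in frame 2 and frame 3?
the pink circle, the yellow star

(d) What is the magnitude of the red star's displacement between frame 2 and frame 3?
3.7

The red star moved from (15.8, 16.2) to (16.0, 12.5), a distance of √(0.2² + 3.7²) ≈ 3.7.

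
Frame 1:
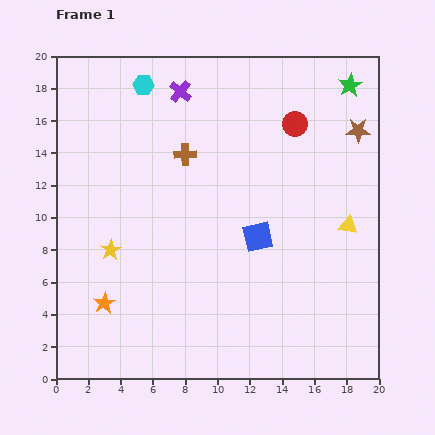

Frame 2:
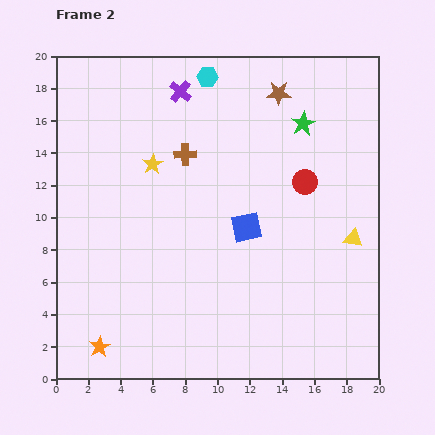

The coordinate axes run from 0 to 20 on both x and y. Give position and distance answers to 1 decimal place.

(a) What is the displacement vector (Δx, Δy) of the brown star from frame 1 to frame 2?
(-4.9, 2.3)

The brown star was at (18.7, 15.4) in frame 1 and (13.8, 17.7) in frame 2.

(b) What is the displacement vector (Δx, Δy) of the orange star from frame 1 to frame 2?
(-0.3, -2.7)

The orange star was at (3.0, 4.7) in frame 1 and (2.7, 2.0) in frame 2.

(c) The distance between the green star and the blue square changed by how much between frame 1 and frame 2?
-3.7

Distance in frame 1: 11.0. Distance in frame 2: 7.3.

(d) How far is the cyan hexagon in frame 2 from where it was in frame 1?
4.0

The cyan hexagon moved from (5.4, 18.2) to (9.4, 18.7), a distance of √(4.0² + 0.5²) ≈ 4.0.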